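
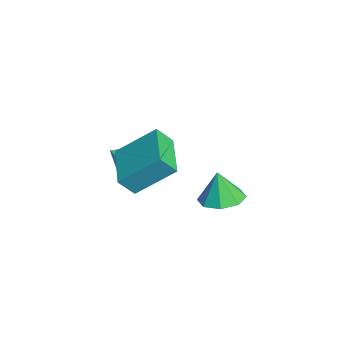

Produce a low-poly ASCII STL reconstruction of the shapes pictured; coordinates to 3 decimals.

solid 
facet normal -0.990 0.029 0.135
outer loop
vertex 0.511 -3.5 3.807
vertex 0.731 -1.967 5.088
vertex 0.429 -2.873 3.071
endloop
endfacet
facet normal -0.110 -0.763 -0.637
outer loop
vertex 2.469 -2.933 2.792
vertex 0.511 -3.5 3.807
vertex 0.429 -2.873 3.071
endloop
endfacet
facet normal -0.990 0.029 0.135
outer loop
vertex 0.429 -2.873 3.071
vertex 0.731 -1.967 5.088
vertex 0.649 -1.341 4.353
endloop
endfacet
facet normal -0.085 0.647 -0.758
outer loop
vertex 0.649 -1.341 4.353
vertex 2.469 -2.933 2.792
vertex 0.429 -2.873 3.071
endloop
endfacet
facet normal 0.085 -0.646 0.759
outer loop
vertex 0.511 -3.5 3.807
vertex 2.771 -2.027 4.809
vertex 0.731 -1.967 5.088
endloop
endfacet
facet normal -0.110 -0.763 -0.637
outer loop
vertex 2.551 -3.559 3.527
vertex 0.511 -3.5 3.807
vertex 2.469 -2.933 2.792
endloop
endfacet
facet normal 0.085 -0.647 0.758
outer loop
vertex 2.551 -3.559 3.527
vertex 2.771 -2.027 4.809
vertex 0.511 -3.5 3.807
endloop
endfacet
facet normal 0.110 0.763 0.637
outer loop
vertex 0.731 -1.967 5.088
vertex 2.771 -2.027 4.809
vertex 0.649 -1.341 4.353
endloop
endfacet
facet normal -0.085 0.646 -0.758
outer loop
vertex 2.689 -1.4 4.073
vertex 2.469 -2.933 2.792
vertex 0.649 -1.341 4.353
endloop
endfacet
facet normal 0.110 0.763 0.637
outer loop
vertex 0.649 -1.341 4.353
vertex 2.771 -2.027 4.809
vertex 2.689 -1.4 4.073
endloop
endfacet
facet normal 0.990 -0.029 -0.135
outer loop
vertex 2.689 -1.4 4.073
vertex 2.551 -3.559 3.527
vertex 2.469 -2.933 2.792
endloop
endfacet
facet normal 0.990 -0.029 -0.135
outer loop
vertex 2.771 -2.027 4.809
vertex 2.551 -3.559 3.527
vertex 2.689 -1.4 4.073
endloop
endfacet
facet normal 0.097 0.123 -0.988
outer loop
vertex 4.031 0.68 3.055
vertex 3.295 0.162 2.918
vertex 3.442 1.051 3.043
endloop
endfacet
facet normal 0.392 0.644 0.656
outer loop
vertex 4.031 0.68 3.055
vertex 3.442 1.051 3.043
vertex 3.165 -0.002 4.242
endloop
endfacet
facet normal 0.097 0.123 -0.988
outer loop
vertex 3.442 1.051 3.043
vertex 3.295 0.162 2.918
vertex 2.767 0.902 2.958
endloop
endfacet
facet normal -0.243 0.756 0.608
outer loop
vertex 3.442 1.051 3.043
vertex 2.767 0.902 2.958
vertex 3.165 -0.002 4.242
endloop
endfacet
facet normal 0.098 0.123 -0.988
outer loop
vertex 2.767 0.902 2.958
vertex 3.295 0.162 2.918
vertex 2.402 0.319 2.849
endloop
endfacet
facet normal -0.769 0.386 0.510
outer loop
vertex 2.767 0.902 2.958
vertex 2.402 0.319 2.849
vertex 3.165 -0.002 4.242
endloop
endfacet
facet normal 0.098 0.122 -0.988
outer loop
vertex 2.402 0.319 2.849
vertex 3.295 0.162 2.918
vertex 2.56 -0.356 2.781
endloop
endfacet
facet normal -0.873 -0.247 0.421
outer loop
vertex 2.402 0.319 2.849
vertex 2.56 -0.356 2.781
vertex 3.165 -0.002 4.242
endloop
endfacet
facet normal 0.098 0.123 -0.988
outer loop
vertex 2.56 -0.356 2.781
vertex 3.295 0.162 2.918
vertex 3.148 -0.727 2.793
endloop
endfacet
facet normal -0.496 -0.774 0.393
outer loop
vertex 2.56 -0.356 2.781
vertex 3.148 -0.727 2.793
vertex 3.165 -0.002 4.242
endloop
endfacet
facet normal 0.099 0.123 -0.988
outer loop
vertex 3.148 -0.727 2.793
vertex 3.295 0.162 2.918
vertex 3.823 -0.578 2.879
endloop
endfacet
facet normal 0.139 -0.886 0.442
outer loop
vertex 3.148 -0.727 2.793
vertex 3.823 -0.578 2.879
vertex 3.165 -0.002 4.242
endloop
endfacet
facet normal 0.098 0.122 -0.988
outer loop
vertex 3.823 -0.578 2.879
vertex 3.295 0.162 2.918
vertex 4.189 0.005 2.987
endloop
endfacet
facet normal 0.665 -0.517 0.539
outer loop
vertex 3.823 -0.578 2.879
vertex 4.189 0.005 2.987
vertex 3.165 -0.002 4.242
endloop
endfacet
facet normal 0.098 0.122 -0.988
outer loop
vertex 4.189 0.005 2.987
vertex 3.295 0.162 2.918
vertex 4.031 0.68 3.055
endloop
endfacet
facet normal 0.769 0.117 0.628
outer loop
vertex 4.189 0.005 2.987
vertex 4.031 0.68 3.055
vertex 3.165 -0.002 4.242
endloop
endfacet
facet normal -0.130 0.689 -0.713
outer loop
vertex -0.7 -3.125 1.23
vertex -1.212 -2.624 1.807
vertex -0.303 -2.592 1.672
endloop
endfacet
facet normal 0.806 -0.592 -0.009
outer loop
vertex -0.7 -3.125 1.23
vertex -0.303 -2.592 1.672
vertex -1.028 -3.596 2.813
endloop
endfacet
facet normal -0.130 0.689 -0.713
outer loop
vertex -0.303 -2.592 1.672
vertex -1.212 -2.624 1.807
vertex -0.59 -2.083 2.216
endloop
endfacet
facet normal 0.863 -0.051 0.503
outer loop
vertex -0.303 -2.592 1.672
vertex -0.59 -2.083 2.216
vertex -1.028 -3.596 2.813
endloop
endfacet
facet normal -0.131 0.689 -0.712
outer loop
vertex -0.59 -2.083 2.216
vertex -1.212 -2.624 1.807
vertex -1.346 -1.982 2.453
endloop
endfacet
facet normal 0.321 0.266 0.909
outer loop
vertex -0.59 -2.083 2.216
vertex -1.346 -1.982 2.453
vertex -1.028 -3.596 2.813
endloop
endfacet
facet normal -0.130 0.690 -0.712
outer loop
vertex -1.346 -1.982 2.453
vertex -1.212 -2.624 1.807
vertex -2.001 -2.364 2.203
endloop
endfacet
facet normal -0.414 0.120 0.902
outer loop
vertex -1.346 -1.982 2.453
vertex -2.001 -2.364 2.203
vertex -1.028 -3.596 2.813
endloop
endfacet
facet normal -0.131 0.689 -0.713
outer loop
vertex -2.001 -2.364 2.203
vertex -1.212 -2.624 1.807
vertex -2.062 -2.942 1.656
endloop
endfacet
facet normal -0.786 -0.379 0.488
outer loop
vertex -2.001 -2.364 2.203
vertex -2.062 -2.942 1.656
vertex -1.028 -3.596 2.813
endloop
endfacet
facet normal -0.131 0.688 -0.714
outer loop
vertex -2.062 -2.942 1.656
vertex -1.212 -2.624 1.807
vertex -1.483 -3.281 1.223
endloop
endfacet
facet normal -0.517 -0.856 -0.022
outer loop
vertex -2.062 -2.942 1.656
vertex -1.483 -3.281 1.223
vertex -1.028 -3.596 2.813
endloop
endfacet
facet normal -0.131 0.688 -0.714
outer loop
vertex -1.483 -3.281 1.223
vertex -1.212 -2.624 1.807
vertex -0.7 -3.125 1.23
endloop
endfacet
facet normal 0.192 -0.951 -0.243
outer loop
vertex -1.483 -3.281 1.223
vertex -0.7 -3.125 1.23
vertex -1.028 -3.596 2.813
endloop
endfacet

endsolid


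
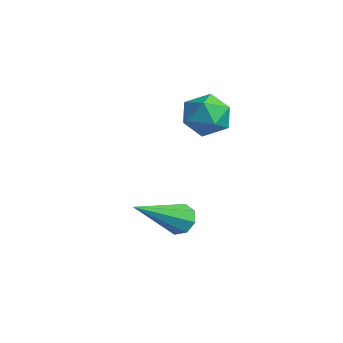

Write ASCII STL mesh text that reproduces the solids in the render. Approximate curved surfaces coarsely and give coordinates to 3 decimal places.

solid 
facet normal -0.932 -0.363 0.006
outer loop
vertex 1.228 3.19 0.804
vertex 1.47 2.563 0.455
vertex 1.462 2.596 1.212
endloop
endfacet
facet normal -0.821 0.066 0.567
outer loop
vertex 1.228 3.19 0.804
vertex 1.462 2.596 1.212
vertex 1.66 3.297 1.417
endloop
endfacet
facet normal -0.630 0.708 0.320
outer loop
vertex 1.228 3.19 0.804
vertex 1.66 3.297 1.417
vertex 1.79 3.697 0.788
endloop
endfacet
facet normal -0.622 0.677 -0.392
outer loop
vertex 1.228 3.19 0.804
vertex 1.79 3.697 0.788
vertex 1.672 3.244 0.193
endloop
endfacet
facet normal -0.809 0.014 -0.587
outer loop
vertex 1.228 3.19 0.804
vertex 1.672 3.244 0.193
vertex 1.47 2.563 0.455
endloop
endfacet
facet normal -0.274 -0.198 0.941
outer loop
vertex 1.66 3.297 1.417
vertex 1.462 2.596 1.212
vertex 2.168 2.736 1.447
endloop
endfacet
facet normal -0.453 -0.891 0.034
outer loop
vertex 1.462 2.596 1.212
vertex 1.47 2.563 0.455
vertex 2.05 2.283 0.852
endloop
endfacet
facet normal -0.255 -0.280 -0.925
outer loop
vertex 1.47 2.563 0.455
vertex 1.672 3.244 0.193
vertex 2.18 2.683 0.223
endloop
endfacet
facet normal 0.047 0.790 -0.611
outer loop
vertex 1.672 3.244 0.193
vertex 1.79 3.697 0.788
vertex 2.378 3.384 0.428
endloop
endfacet
facet normal 0.035 0.840 0.541
outer loop
vertex 1.79 3.697 0.788
vertex 1.66 3.297 1.417
vertex 2.37 3.417 1.185
endloop
endfacet
facet normal 0.622 -0.677 0.392
outer loop
vertex 2.612 2.79 0.836
vertex 2.168 2.736 1.447
vertex 2.05 2.283 0.852
endloop
endfacet
facet normal 0.630 -0.708 -0.320
outer loop
vertex 2.612 2.79 0.836
vertex 2.05 2.283 0.852
vertex 2.18 2.683 0.223
endloop
endfacet
facet normal 0.821 -0.066 -0.567
outer loop
vertex 2.612 2.79 0.836
vertex 2.18 2.683 0.223
vertex 2.378 3.384 0.428
endloop
endfacet
facet normal 0.932 0.363 -0.006
outer loop
vertex 2.612 2.79 0.836
vertex 2.378 3.384 0.428
vertex 2.37 3.417 1.185
endloop
endfacet
facet normal 0.809 -0.014 0.587
outer loop
vertex 2.612 2.79 0.836
vertex 2.37 3.417 1.185
vertex 2.168 2.736 1.447
endloop
endfacet
facet normal -0.047 -0.790 0.611
outer loop
vertex 2.05 2.283 0.852
vertex 2.168 2.736 1.447
vertex 1.462 2.596 1.212
endloop
endfacet
facet normal -0.035 -0.840 -0.541
outer loop
vertex 2.18 2.683 0.223
vertex 2.05 2.283 0.852
vertex 1.47 2.563 0.455
endloop
endfacet
facet normal 0.274 0.198 -0.941
outer loop
vertex 2.378 3.384 0.428
vertex 2.18 2.683 0.223
vertex 1.672 3.244 0.193
endloop
endfacet
facet normal 0.453 0.891 -0.034
outer loop
vertex 2.37 3.417 1.185
vertex 2.378 3.384 0.428
vertex 1.79 3.697 0.788
endloop
endfacet
facet normal 0.255 0.280 0.925
outer loop
vertex 2.168 2.736 1.447
vertex 2.37 3.417 1.185
vertex 1.66 3.297 1.417
endloop
endfacet
facet normal -0.164 0.802 -0.575
outer loop
vertex 2.916 1.731 -2.751
vertex 2.462 1.811 -2.51
vertex 2.951 1.967 -2.432
endloop
endfacet
facet normal 0.994 -0.104 -0.032
outer loop
vertex 2.916 1.731 -2.751
vertex 2.951 1.967 -2.432
vertex 2.798 0.169 -1.33
endloop
endfacet
facet normal -0.163 0.800 -0.577
outer loop
vertex 2.951 1.967 -2.432
vertex 2.462 1.811 -2.51
vertex 2.7 2.112 -2.16
endloop
endfacet
facet normal 0.775 0.281 0.566
outer loop
vertex 2.951 1.967 -2.432
vertex 2.7 2.112 -2.16
vertex 2.798 0.169 -1.33
endloop
endfacet
facet normal -0.166 0.801 -0.576
outer loop
vertex 2.7 2.112 -2.16
vertex 2.462 1.811 -2.51
vertex 2.309 2.08 -2.092
endloop
endfacet
facet normal 0.126 0.395 0.910
outer loop
vertex 2.7 2.112 -2.16
vertex 2.309 2.08 -2.092
vertex 2.798 0.169 -1.33
endloop
endfacet
facet normal -0.163 0.801 -0.575
outer loop
vertex 2.309 2.08 -2.092
vertex 2.462 1.811 -2.51
vertex 2.008 1.891 -2.27
endloop
endfacet
facet normal -0.579 0.170 0.798
outer loop
vertex 2.309 2.08 -2.092
vertex 2.008 1.891 -2.27
vertex 2.798 0.169 -1.33
endloop
endfacet
facet normal -0.163 0.801 -0.576
outer loop
vertex 2.008 1.891 -2.27
vertex 2.462 1.811 -2.51
vertex 1.972 1.655 -2.588
endloop
endfacet
facet normal -0.919 -0.260 0.297
outer loop
vertex 2.008 1.891 -2.27
vertex 1.972 1.655 -2.588
vertex 2.798 0.169 -1.33
endloop
endfacet
facet normal -0.163 0.801 -0.576
outer loop
vertex 1.972 1.655 -2.588
vertex 2.462 1.811 -2.51
vertex 2.223 1.51 -2.861
endloop
endfacet
facet normal -0.701 -0.646 -0.302
outer loop
vertex 1.972 1.655 -2.588
vertex 2.223 1.51 -2.861
vertex 2.798 0.169 -1.33
endloop
endfacet
facet normal -0.164 0.801 -0.575
outer loop
vertex 2.223 1.51 -2.861
vertex 2.462 1.811 -2.51
vertex 2.614 1.542 -2.928
endloop
endfacet
facet normal -0.049 -0.760 -0.648
outer loop
vertex 2.223 1.51 -2.861
vertex 2.614 1.542 -2.928
vertex 2.798 0.169 -1.33
endloop
endfacet
facet normal -0.164 0.801 -0.575
outer loop
vertex 2.614 1.542 -2.928
vertex 2.462 1.811 -2.51
vertex 2.916 1.731 -2.751
endloop
endfacet
facet normal 0.651 -0.537 -0.537
outer loop
vertex 2.614 1.542 -2.928
vertex 2.916 1.731 -2.751
vertex 2.798 0.169 -1.33
endloop
endfacet

endsolid


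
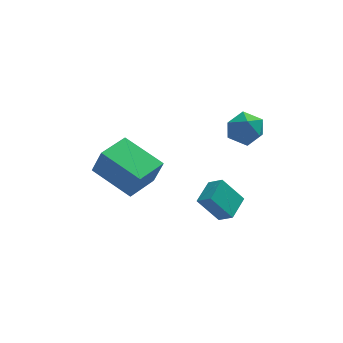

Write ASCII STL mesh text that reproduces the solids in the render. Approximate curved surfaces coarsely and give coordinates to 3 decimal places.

solid 
facet normal -0.687 -0.726 0.032
outer loop
vertex -0.486 -1.361 0.797
vertex -1.874 -0.016 1.51
vertex -0.851 -1.071 -0.46
endloop
endfacet
facet normal 0.674 -0.653 -0.346
outer loop
vertex 0.234 0.076 -0.51
vertex -0.486 -1.361 0.797
vertex -0.851 -1.071 -0.46
endloop
endfacet
facet normal -0.687 -0.726 0.032
outer loop
vertex -0.851 -1.071 -0.46
vertex -1.874 -0.016 1.51
vertex -2.239 0.274 0.254
endloop
endfacet
facet normal -0.272 0.217 -0.938
outer loop
vertex -2.239 0.274 0.254
vertex 0.234 0.076 -0.51
vertex -0.851 -1.071 -0.46
endloop
endfacet
facet normal 0.272 -0.216 0.938
outer loop
vertex -0.486 -1.361 0.797
vertex -0.789 1.131 1.46
vertex -1.874 -0.016 1.51
endloop
endfacet
facet normal 0.674 -0.653 -0.346
outer loop
vertex 0.599 -0.214 0.746
vertex -0.486 -1.361 0.797
vertex 0.234 0.076 -0.51
endloop
endfacet
facet normal 0.273 -0.216 0.937
outer loop
vertex 0.599 -0.214 0.746
vertex -0.789 1.131 1.46
vertex -0.486 -1.361 0.797
endloop
endfacet
facet normal -0.674 0.653 0.347
outer loop
vertex -1.874 -0.016 1.51
vertex -0.789 1.131 1.46
vertex -2.239 0.274 0.254
endloop
endfacet
facet normal -0.272 0.216 -0.938
outer loop
vertex -1.154 1.421 0.203
vertex 0.234 0.076 -0.51
vertex -2.239 0.274 0.254
endloop
endfacet
facet normal -0.674 0.653 0.346
outer loop
vertex -2.239 0.274 0.254
vertex -0.789 1.131 1.46
vertex -1.154 1.421 0.203
endloop
endfacet
facet normal 0.687 0.726 -0.032
outer loop
vertex -1.154 1.421 0.203
vertex 0.599 -0.214 0.746
vertex 0.234 0.076 -0.51
endloop
endfacet
facet normal 0.687 0.726 -0.032
outer loop
vertex -0.789 1.131 1.46
vertex 0.599 -0.214 0.746
vertex -1.154 1.421 0.203
endloop
endfacet
facet normal -0.522 -0.818 -0.242
outer loop
vertex 3.349 -0.748 -2.55
vertex 2.465 -0.517 -1.424
vertex 2.853 -0.289 -3.033
endloop
endfacet
facet normal 0.609 -0.159 -0.777
outer loop
vertex 3.495 0.717 -2.736
vertex 3.349 -0.748 -2.55
vertex 2.853 -0.289 -3.033
endloop
endfacet
facet normal -0.522 -0.818 -0.242
outer loop
vertex 2.853 -0.289 -3.033
vertex 2.465 -0.517 -1.424
vertex 1.97 -0.058 -1.907
endloop
endfacet
facet normal -0.597 0.553 -0.582
outer loop
vertex 1.97 -0.058 -1.907
vertex 3.495 0.717 -2.736
vertex 2.853 -0.289 -3.033
endloop
endfacet
facet normal 0.597 -0.553 0.582
outer loop
vertex 3.349 -0.748 -2.55
vertex 3.107 0.489 -1.127
vertex 2.465 -0.517 -1.424
endloop
endfacet
facet normal 0.610 -0.159 -0.776
outer loop
vertex 3.99 0.258 -2.253
vertex 3.349 -0.748 -2.55
vertex 3.495 0.717 -2.736
endloop
endfacet
facet normal 0.597 -0.552 0.582
outer loop
vertex 3.99 0.258 -2.253
vertex 3.107 0.489 -1.127
vertex 3.349 -0.748 -2.55
endloop
endfacet
facet normal -0.610 0.160 0.776
outer loop
vertex 2.465 -0.517 -1.424
vertex 3.107 0.489 -1.127
vertex 1.97 -0.058 -1.907
endloop
endfacet
facet normal -0.597 0.552 -0.582
outer loop
vertex 2.611 0.948 -1.61
vertex 3.495 0.717 -2.736
vertex 1.97 -0.058 -1.907
endloop
endfacet
facet normal -0.609 0.159 0.777
outer loop
vertex 1.97 -0.058 -1.907
vertex 3.107 0.489 -1.127
vertex 2.611 0.948 -1.61
endloop
endfacet
facet normal 0.522 0.818 0.242
outer loop
vertex 2.611 0.948 -1.61
vertex 3.99 0.258 -2.253
vertex 3.495 0.717 -2.736
endloop
endfacet
facet normal 0.522 0.818 0.241
outer loop
vertex 3.107 0.489 -1.127
vertex 3.99 0.258 -2.253
vertex 2.611 0.948 -1.61
endloop
endfacet
facet normal 0.349 0.054 0.936
outer loop
vertex 3.782 -0.162 3.545
vertex 3.807 -1.033 3.586
vertex 4.502 -0.589 3.301
endloop
endfacet
facet normal 0.555 0.620 0.554
outer loop
vertex 3.782 -0.162 3.545
vertex 4.502 -0.589 3.301
vertex 4.216 0.088 2.83
endloop
endfacet
facet normal -0.030 0.949 0.313
outer loop
vertex 3.782 -0.162 3.545
vertex 4.216 0.088 2.83
vertex 3.344 0.062 2.824
endloop
endfacet
facet normal -0.598 0.587 0.546
outer loop
vertex 3.782 -0.162 3.545
vertex 3.344 0.062 2.824
vertex 3.091 -0.63 3.291
endloop
endfacet
facet normal -0.365 0.033 0.931
outer loop
vertex 3.782 -0.162 3.545
vertex 3.091 -0.63 3.291
vertex 3.807 -1.033 3.586
endloop
endfacet
facet normal 0.924 0.383 -0.011
outer loop
vertex 4.216 0.088 2.83
vertex 4.502 -0.589 3.301
vertex 4.509 -0.63 2.429
endloop
endfacet
facet normal 0.589 -0.533 0.607
outer loop
vertex 4.502 -0.589 3.301
vertex 3.807 -1.033 3.586
vertex 4.256 -1.322 2.896
endloop
endfacet
facet normal -0.566 -0.566 0.600
outer loop
vertex 3.807 -1.033 3.586
vertex 3.091 -0.63 3.291
vertex 3.384 -1.348 2.89
endloop
endfacet
facet normal -0.944 0.330 -0.023
outer loop
vertex 3.091 -0.63 3.291
vertex 3.344 0.062 2.824
vertex 3.098 -0.671 2.419
endloop
endfacet
facet normal -0.025 0.916 -0.400
outer loop
vertex 3.344 0.062 2.824
vertex 4.216 0.088 2.83
vertex 3.793 -0.227 2.134
endloop
endfacet
facet normal 0.598 -0.587 -0.546
outer loop
vertex 3.818 -1.098 2.175
vertex 4.509 -0.63 2.429
vertex 4.256 -1.322 2.896
endloop
endfacet
facet normal 0.030 -0.949 -0.313
outer loop
vertex 3.818 -1.098 2.175
vertex 4.256 -1.322 2.896
vertex 3.384 -1.348 2.89
endloop
endfacet
facet normal -0.555 -0.620 -0.554
outer loop
vertex 3.818 -1.098 2.175
vertex 3.384 -1.348 2.89
vertex 3.098 -0.671 2.419
endloop
endfacet
facet normal -0.349 -0.054 -0.936
outer loop
vertex 3.818 -1.098 2.175
vertex 3.098 -0.671 2.419
vertex 3.793 -0.227 2.134
endloop
endfacet
facet normal 0.365 -0.033 -0.931
outer loop
vertex 3.818 -1.098 2.175
vertex 3.793 -0.227 2.134
vertex 4.509 -0.63 2.429
endloop
endfacet
facet normal 0.944 -0.330 0.023
outer loop
vertex 4.256 -1.322 2.896
vertex 4.509 -0.63 2.429
vertex 4.502 -0.589 3.301
endloop
endfacet
facet normal 0.025 -0.916 0.400
outer loop
vertex 3.384 -1.348 2.89
vertex 4.256 -1.322 2.896
vertex 3.807 -1.033 3.586
endloop
endfacet
facet normal -0.924 -0.383 0.011
outer loop
vertex 3.098 -0.671 2.419
vertex 3.384 -1.348 2.89
vertex 3.091 -0.63 3.291
endloop
endfacet
facet normal -0.589 0.533 -0.607
outer loop
vertex 3.793 -0.227 2.134
vertex 3.098 -0.671 2.419
vertex 3.344 0.062 2.824
endloop
endfacet
facet normal 0.566 0.566 -0.600
outer loop
vertex 4.509 -0.63 2.429
vertex 3.793 -0.227 2.134
vertex 4.216 0.088 2.83
endloop
endfacet

endsolid


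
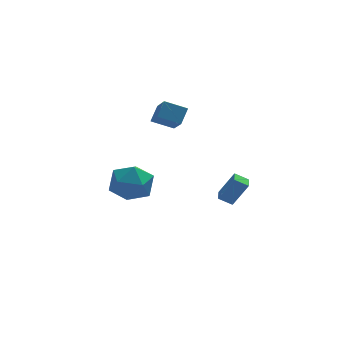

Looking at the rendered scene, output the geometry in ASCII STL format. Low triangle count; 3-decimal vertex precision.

solid 
facet normal -0.892 0.261 0.369
outer loop
vertex -1.061 3.496 3.944
vertex -1.106 4.985 2.78
vertex -1.535 2.91 3.212
endloop
endfacet
facet normal 0.023 -0.788 0.616
outer loop
vertex -0.394 2.575 2.74
vertex -1.061 3.496 3.944
vertex -1.535 2.91 3.212
endloop
endfacet
facet normal -0.892 0.261 0.370
outer loop
vertex -1.535 2.91 3.212
vertex -1.106 4.985 2.78
vertex -1.581 4.399 2.049
endloop
endfacet
facet normal -0.452 -0.558 -0.696
outer loop
vertex -1.581 4.399 2.049
vertex -0.394 2.575 2.74
vertex -1.535 2.91 3.212
endloop
endfacet
facet normal 0.452 0.558 0.696
outer loop
vertex -1.061 3.496 3.944
vertex 0.035 4.65 2.308
vertex -1.106 4.985 2.78
endloop
endfacet
facet normal 0.024 -0.788 0.616
outer loop
vertex 0.081 3.161 3.471
vertex -1.061 3.496 3.944
vertex -0.394 2.575 2.74
endloop
endfacet
facet normal 0.452 0.558 0.696
outer loop
vertex 0.081 3.161 3.471
vertex 0.035 4.65 2.308
vertex -1.061 3.496 3.944
endloop
endfacet
facet normal -0.024 0.787 -0.616
outer loop
vertex -1.106 4.985 2.78
vertex 0.035 4.65 2.308
vertex -1.581 4.399 2.049
endloop
endfacet
facet normal -0.452 -0.558 -0.696
outer loop
vertex -0.439 4.064 1.576
vertex -0.394 2.575 2.74
vertex -1.581 4.399 2.049
endloop
endfacet
facet normal -0.024 0.788 -0.615
outer loop
vertex -1.581 4.399 2.049
vertex 0.035 4.65 2.308
vertex -0.439 4.064 1.576
endloop
endfacet
facet normal 0.892 -0.262 -0.369
outer loop
vertex -0.439 4.064 1.576
vertex 0.081 3.161 3.471
vertex -0.394 2.575 2.74
endloop
endfacet
facet normal 0.892 -0.261 -0.369
outer loop
vertex 0.035 4.65 2.308
vertex 0.081 3.161 3.471
vertex -0.439 4.064 1.576
endloop
endfacet
facet normal -0.799 0.598 -0.064
outer loop
vertex -4.18 -1.258 1.452
vertex -4.9 -2.216 1.48
vertex -4.579 -1.678 2.502
endloop
endfacet
facet normal -0.260 0.926 0.272
outer loop
vertex -4.18 -1.258 1.452
vertex -4.579 -1.678 2.502
vertex -3.438 -1.325 2.392
endloop
endfacet
facet normal 0.301 0.938 -0.171
outer loop
vertex -4.18 -1.258 1.452
vertex -3.438 -1.325 2.392
vertex -3.055 -1.646 1.303
endloop
endfacet
facet normal 0.110 0.618 -0.779
outer loop
vertex -4.18 -1.258 1.452
vertex -3.055 -1.646 1.303
vertex -3.959 -2.196 0.739
endloop
endfacet
facet normal -0.570 0.408 -0.713
outer loop
vertex -4.18 -1.258 1.452
vertex -3.959 -2.196 0.739
vertex -4.9 -2.216 1.48
endloop
endfacet
facet normal -0.084 0.535 0.841
outer loop
vertex -3.438 -1.325 2.392
vertex -4.579 -1.678 2.502
vertex -3.701 -2.324 3.001
endloop
endfacet
facet normal -0.955 0.005 0.297
outer loop
vertex -4.579 -1.678 2.502
vertex -4.9 -2.216 1.48
vertex -4.605 -2.874 2.437
endloop
endfacet
facet normal -0.585 -0.304 -0.752
outer loop
vertex -4.9 -2.216 1.48
vertex -3.959 -2.196 0.739
vertex -4.222 -3.195 1.348
endloop
endfacet
facet normal 0.513 0.035 -0.857
outer loop
vertex -3.959 -2.196 0.739
vertex -3.055 -1.646 1.303
vertex -3.081 -2.842 1.238
endloop
endfacet
facet normal 0.823 0.553 0.127
outer loop
vertex -3.055 -1.646 1.303
vertex -3.438 -1.325 2.392
vertex -2.76 -2.304 2.26
endloop
endfacet
facet normal -0.110 -0.618 0.779
outer loop
vertex -3.48 -3.262 2.288
vertex -3.701 -2.324 3.001
vertex -4.605 -2.874 2.437
endloop
endfacet
facet normal -0.301 -0.938 0.171
outer loop
vertex -3.48 -3.262 2.288
vertex -4.605 -2.874 2.437
vertex -4.222 -3.195 1.348
endloop
endfacet
facet normal 0.260 -0.926 -0.272
outer loop
vertex -3.48 -3.262 2.288
vertex -4.222 -3.195 1.348
vertex -3.081 -2.842 1.238
endloop
endfacet
facet normal 0.799 -0.598 0.064
outer loop
vertex -3.48 -3.262 2.288
vertex -3.081 -2.842 1.238
vertex -2.76 -2.304 2.26
endloop
endfacet
facet normal 0.570 -0.408 0.713
outer loop
vertex -3.48 -3.262 2.288
vertex -2.76 -2.304 2.26
vertex -3.701 -2.324 3.001
endloop
endfacet
facet normal -0.513 -0.035 0.857
outer loop
vertex -4.605 -2.874 2.437
vertex -3.701 -2.324 3.001
vertex -4.579 -1.678 2.502
endloop
endfacet
facet normal -0.823 -0.553 -0.127
outer loop
vertex -4.222 -3.195 1.348
vertex -4.605 -2.874 2.437
vertex -4.9 -2.216 1.48
endloop
endfacet
facet normal 0.084 -0.535 -0.841
outer loop
vertex -3.081 -2.842 1.238
vertex -4.222 -3.195 1.348
vertex -3.959 -2.196 0.739
endloop
endfacet
facet normal 0.955 -0.005 -0.297
outer loop
vertex -2.76 -2.304 2.26
vertex -3.081 -2.842 1.238
vertex -3.055 -1.646 1.303
endloop
endfacet
facet normal 0.585 0.304 0.752
outer loop
vertex -3.701 -2.324 3.001
vertex -2.76 -2.304 2.26
vertex -3.438 -1.325 2.392
endloop
endfacet
facet normal -0.831 0.246 0.498
outer loop
vertex 1.967 0.976 -0.678
vertex 2.173 1.748 -0.715
vertex 1.189 1.118 -2.046
endloop
endfacet
facet normal -0.257 -0.965 0.046
outer loop
vertex 1.887 0.912 -2.465
vertex 1.967 0.976 -0.678
vertex 1.189 1.118 -2.046
endloop
endfacet
facet normal -0.831 0.246 0.498
outer loop
vertex 1.189 1.118 -2.046
vertex 2.173 1.748 -0.715
vertex 1.395 1.89 -2.083
endloop
endfacet
facet normal -0.493 0.090 -0.865
outer loop
vertex 1.395 1.89 -2.083
vertex 1.887 0.912 -2.465
vertex 1.189 1.118 -2.046
endloop
endfacet
facet normal 0.493 -0.090 0.865
outer loop
vertex 1.967 0.976 -0.678
vertex 2.871 1.542 -1.134
vertex 2.173 1.748 -0.715
endloop
endfacet
facet normal -0.257 -0.965 0.046
outer loop
vertex 2.665 0.77 -1.097
vertex 1.967 0.976 -0.678
vertex 1.887 0.912 -2.465
endloop
endfacet
facet normal 0.493 -0.090 0.865
outer loop
vertex 2.665 0.77 -1.097
vertex 2.871 1.542 -1.134
vertex 1.967 0.976 -0.678
endloop
endfacet
facet normal 0.257 0.965 -0.046
outer loop
vertex 2.173 1.748 -0.715
vertex 2.871 1.542 -1.134
vertex 1.395 1.89 -2.083
endloop
endfacet
facet normal -0.493 0.090 -0.865
outer loop
vertex 2.093 1.684 -2.502
vertex 1.887 0.912 -2.465
vertex 1.395 1.89 -2.083
endloop
endfacet
facet normal 0.257 0.965 -0.046
outer loop
vertex 1.395 1.89 -2.083
vertex 2.871 1.542 -1.134
vertex 2.093 1.684 -2.502
endloop
endfacet
facet normal 0.831 -0.246 -0.498
outer loop
vertex 2.093 1.684 -2.502
vertex 2.665 0.77 -1.097
vertex 1.887 0.912 -2.465
endloop
endfacet
facet normal 0.831 -0.246 -0.498
outer loop
vertex 2.871 1.542 -1.134
vertex 2.665 0.77 -1.097
vertex 2.093 1.684 -2.502
endloop
endfacet

endsolid


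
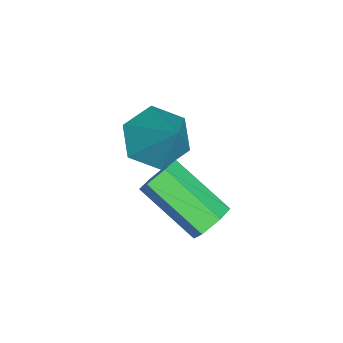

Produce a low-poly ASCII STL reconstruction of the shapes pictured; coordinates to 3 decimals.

solid 
facet normal -0.505 -0.437 -0.744
outer loop
vertex 3.689 0.38 -0.588
vertex 2.985 0.045 0.086
vertex 2.866 0.96 -0.371
endloop
endfacet
facet normal 0.499 0.817 -0.289
outer loop
vertex 3.689 0.38 -0.588
vertex 2.866 0.96 -0.371
vertex 4.035 0.955 1.634
endloop
endfacet
facet normal -0.505 -0.437 -0.744
outer loop
vertex 2.866 0.96 -0.371
vertex 2.985 0.045 0.086
vertex 2.162 0.625 0.303
endloop
endfacet
facet normal -0.287 0.943 0.169
outer loop
vertex 2.866 0.96 -0.371
vertex 2.162 0.625 0.303
vertex 4.035 0.955 1.634
endloop
endfacet
facet normal -0.505 -0.437 -0.744
outer loop
vertex 2.162 0.625 0.303
vertex 2.985 0.045 0.086
vertex 2.282 -0.291 0.76
endloop
endfacet
facet normal -0.587 0.298 0.752
outer loop
vertex 2.162 0.625 0.303
vertex 2.282 -0.291 0.76
vertex 4.035 0.955 1.634
endloop
endfacet
facet normal -0.505 -0.437 -0.744
outer loop
vertex 2.282 -0.291 0.76
vertex 2.985 0.045 0.086
vertex 3.105 -0.871 0.543
endloop
endfacet
facet normal -0.101 -0.472 0.876
outer loop
vertex 2.282 -0.291 0.76
vertex 3.105 -0.871 0.543
vertex 4.035 0.955 1.634
endloop
endfacet
facet normal -0.504 -0.438 -0.745
outer loop
vertex 3.105 -0.871 0.543
vertex 2.985 0.045 0.086
vertex 3.809 -0.535 -0.131
endloop
endfacet
facet normal 0.685 -0.598 0.417
outer loop
vertex 3.105 -0.871 0.543
vertex 3.809 -0.535 -0.131
vertex 4.035 0.955 1.634
endloop
endfacet
facet normal -0.504 -0.438 -0.744
outer loop
vertex 3.809 -0.535 -0.131
vertex 2.985 0.045 0.086
vertex 3.689 0.38 -0.588
endloop
endfacet
facet normal 0.985 0.047 -0.165
outer loop
vertex 3.809 -0.535 -0.131
vertex 3.689 0.38 -0.588
vertex 4.035 0.955 1.634
endloop
endfacet
facet normal 0.302 0.797 -0.523
outer loop
vertex 4.417 1.49 -2.748
vertex 4.007 1.895 -2.368
vertex 4.658 1.779 -2.169
endloop
endfacet
facet normal 0.887 -0.435 -0.152
outer loop
vertex 4.417 1.49 -2.748
vertex 4.658 1.779 -2.169
vertex 3.763 -0.239 -1.612
endloop
endfacet
facet normal 0.888 -0.435 -0.151
outer loop
vertex 3.763 -0.239 -1.612
vertex 4.658 1.779 -2.169
vertex 4.003 0.05 -1.033
endloop
endfacet
facet normal -0.301 -0.797 0.523
outer loop
vertex 3.763 -0.239 -1.612
vertex 4.003 0.05 -1.033
vertex 3.353 0.165 -1.232
endloop
endfacet
facet normal 0.302 0.797 -0.523
outer loop
vertex 4.658 1.779 -2.169
vertex 4.007 1.895 -2.368
vertex 4.248 2.184 -1.789
endloop
endfacet
facet normal 0.746 0.145 0.650
outer loop
vertex 4.658 1.779 -2.169
vertex 4.248 2.184 -1.789
vertex 4.003 0.05 -1.033
endloop
endfacet
facet normal 0.746 0.145 0.650
outer loop
vertex 4.003 0.05 -1.033
vertex 4.248 2.184 -1.789
vertex 3.593 0.454 -0.653
endloop
endfacet
facet normal -0.301 -0.797 0.523
outer loop
vertex 4.003 0.05 -1.033
vertex 3.593 0.454 -0.653
vertex 3.353 0.165 -1.232
endloop
endfacet
facet normal 0.301 0.797 -0.523
outer loop
vertex 4.248 2.184 -1.789
vertex 4.007 1.895 -2.368
vertex 3.597 2.299 -1.988
endloop
endfacet
facet normal -0.143 0.580 0.802
outer loop
vertex 4.248 2.184 -1.789
vertex 3.597 2.299 -1.988
vertex 3.593 0.454 -0.653
endloop
endfacet
facet normal -0.142 0.580 0.802
outer loop
vertex 3.593 0.454 -0.653
vertex 3.597 2.299 -1.988
vertex 2.943 0.57 -0.852
endloop
endfacet
facet normal -0.302 -0.797 0.523
outer loop
vertex 3.593 0.454 -0.653
vertex 2.943 0.57 -0.852
vertex 3.353 0.165 -1.232
endloop
endfacet
facet normal 0.301 0.797 -0.523
outer loop
vertex 3.597 2.299 -1.988
vertex 4.007 1.895 -2.368
vertex 3.357 2.01 -2.567
endloop
endfacet
facet normal -0.888 0.435 0.151
outer loop
vertex 3.597 2.299 -1.988
vertex 3.357 2.01 -2.567
vertex 2.943 0.57 -0.852
endloop
endfacet
facet normal -0.887 0.436 0.152
outer loop
vertex 2.943 0.57 -0.852
vertex 3.357 2.01 -2.567
vertex 2.702 0.281 -1.431
endloop
endfacet
facet normal -0.302 -0.797 0.523
outer loop
vertex 2.943 0.57 -0.852
vertex 2.702 0.281 -1.431
vertex 3.353 0.165 -1.232
endloop
endfacet
facet normal 0.301 0.797 -0.523
outer loop
vertex 3.357 2.01 -2.567
vertex 4.007 1.895 -2.368
vertex 3.767 1.606 -2.947
endloop
endfacet
facet normal -0.746 -0.145 -0.650
outer loop
vertex 3.357 2.01 -2.567
vertex 3.767 1.606 -2.947
vertex 2.702 0.281 -1.431
endloop
endfacet
facet normal -0.746 -0.145 -0.650
outer loop
vertex 2.702 0.281 -1.431
vertex 3.767 1.606 -2.947
vertex 3.112 -0.124 -1.811
endloop
endfacet
facet normal -0.302 -0.797 0.523
outer loop
vertex 2.702 0.281 -1.431
vertex 3.112 -0.124 -1.811
vertex 3.353 0.165 -1.232
endloop
endfacet
facet normal 0.302 0.797 -0.523
outer loop
vertex 3.767 1.606 -2.947
vertex 4.007 1.895 -2.368
vertex 4.417 1.49 -2.748
endloop
endfacet
facet normal 0.142 -0.580 -0.802
outer loop
vertex 3.767 1.606 -2.947
vertex 4.417 1.49 -2.748
vertex 3.112 -0.124 -1.811
endloop
endfacet
facet normal 0.142 -0.581 -0.802
outer loop
vertex 3.112 -0.124 -1.811
vertex 4.417 1.49 -2.748
vertex 3.763 -0.239 -1.612
endloop
endfacet
facet normal -0.301 -0.797 0.523
outer loop
vertex 3.112 -0.124 -1.811
vertex 3.763 -0.239 -1.612
vertex 3.353 0.165 -1.232
endloop
endfacet

endsolid


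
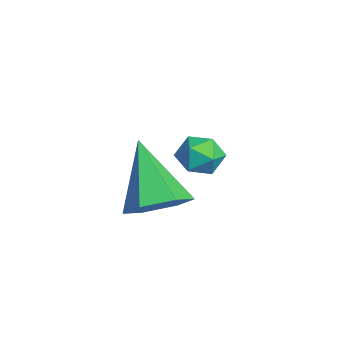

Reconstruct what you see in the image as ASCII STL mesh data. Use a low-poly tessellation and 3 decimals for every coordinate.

solid 
facet normal 0.450 0.761 0.467
outer loop
vertex -1.157 -0.355 -2.007
vertex -1.192 -0.686 -1.434
vertex -0.663 -0.758 -1.826
endloop
endfacet
facet normal 0.663 0.718 -0.212
outer loop
vertex -1.157 -0.355 -2.007
vertex -0.663 -0.758 -1.826
vertex -0.872 -0.751 -2.455
endloop
endfacet
facet normal 0.087 0.773 -0.628
outer loop
vertex -1.157 -0.355 -2.007
vertex -0.872 -0.751 -2.455
vertex -1.53 -0.674 -2.451
endloop
endfacet
facet normal -0.482 0.851 -0.207
outer loop
vertex -1.157 -0.355 -2.007
vertex -1.53 -0.674 -2.451
vertex -1.728 -0.633 -1.821
endloop
endfacet
facet normal -0.257 0.844 0.472
outer loop
vertex -1.157 -0.355 -2.007
vertex -1.728 -0.633 -1.821
vertex -1.192 -0.686 -1.434
endloop
endfacet
facet normal 0.947 0.069 -0.314
outer loop
vertex -0.872 -0.751 -2.455
vertex -0.663 -0.758 -1.826
vertex -0.732 -1.327 -2.159
endloop
endfacet
facet normal 0.602 0.138 0.787
outer loop
vertex -0.663 -0.758 -1.826
vertex -1.192 -0.686 -1.434
vertex -0.93 -1.286 -1.529
endloop
endfacet
facet normal -0.545 0.275 0.792
outer loop
vertex -1.192 -0.686 -1.434
vertex -1.728 -0.633 -1.821
vertex -1.588 -1.209 -1.525
endloop
endfacet
facet normal -0.908 0.288 -0.304
outer loop
vertex -1.728 -0.633 -1.821
vertex -1.53 -0.674 -2.451
vertex -1.797 -1.202 -2.154
endloop
endfacet
facet normal 0.013 0.162 -0.987
outer loop
vertex -1.53 -0.674 -2.451
vertex -0.872 -0.751 -2.455
vertex -1.268 -1.274 -2.546
endloop
endfacet
facet normal 0.482 -0.851 0.207
outer loop
vertex -1.303 -1.605 -1.973
vertex -0.732 -1.327 -2.159
vertex -0.93 -1.286 -1.529
endloop
endfacet
facet normal -0.087 -0.773 0.628
outer loop
vertex -1.303 -1.605 -1.973
vertex -0.93 -1.286 -1.529
vertex -1.588 -1.209 -1.525
endloop
endfacet
facet normal -0.663 -0.718 0.212
outer loop
vertex -1.303 -1.605 -1.973
vertex -1.588 -1.209 -1.525
vertex -1.797 -1.202 -2.154
endloop
endfacet
facet normal -0.450 -0.761 -0.467
outer loop
vertex -1.303 -1.605 -1.973
vertex -1.797 -1.202 -2.154
vertex -1.268 -1.274 -2.546
endloop
endfacet
facet normal 0.257 -0.844 -0.472
outer loop
vertex -1.303 -1.605 -1.973
vertex -1.268 -1.274 -2.546
vertex -0.732 -1.327 -2.159
endloop
endfacet
facet normal 0.908 -0.288 0.304
outer loop
vertex -0.93 -1.286 -1.529
vertex -0.732 -1.327 -2.159
vertex -0.663 -0.758 -1.826
endloop
endfacet
facet normal -0.013 -0.162 0.987
outer loop
vertex -1.588 -1.209 -1.525
vertex -0.93 -1.286 -1.529
vertex -1.192 -0.686 -1.434
endloop
endfacet
facet normal -0.947 -0.069 0.314
outer loop
vertex -1.797 -1.202 -2.154
vertex -1.588 -1.209 -1.525
vertex -1.728 -0.633 -1.821
endloop
endfacet
facet normal -0.602 -0.138 -0.787
outer loop
vertex -1.268 -1.274 -2.546
vertex -1.797 -1.202 -2.154
vertex -1.53 -0.674 -2.451
endloop
endfacet
facet normal 0.545 -0.275 -0.792
outer loop
vertex -0.732 -1.327 -2.159
vertex -1.268 -1.274 -2.546
vertex -0.872 -0.751 -2.455
endloop
endfacet
facet normal 0.648 0.144 -0.748
outer loop
vertex 2.06 -2.897 -1.504
vertex 1.519 -2.39 -1.875
vertex 2.072 -2.084 -1.337
endloop
endfacet
facet normal 0.489 -0.182 0.853
outer loop
vertex 2.06 -2.897 -1.504
vertex 2.072 -2.084 -1.337
vertex 0.261 -2.67 -0.425
endloop
endfacet
facet normal 0.648 0.145 -0.748
outer loop
vertex 2.072 -2.084 -1.337
vertex 1.519 -2.39 -1.875
vertex 1.53 -1.577 -1.708
endloop
endfacet
facet normal 0.143 0.679 0.720
outer loop
vertex 2.072 -2.084 -1.337
vertex 1.53 -1.577 -1.708
vertex 0.261 -2.67 -0.425
endloop
endfacet
facet normal 0.649 0.145 -0.747
outer loop
vertex 1.53 -1.577 -1.708
vertex 1.519 -2.39 -1.875
vertex 0.977 -1.882 -2.247
endloop
endfacet
facet normal -0.571 0.811 0.127
outer loop
vertex 1.53 -1.577 -1.708
vertex 0.977 -1.882 -2.247
vertex 0.261 -2.67 -0.425
endloop
endfacet
facet normal 0.649 0.145 -0.747
outer loop
vertex 0.977 -1.882 -2.247
vertex 1.519 -2.39 -1.875
vertex 0.966 -2.695 -2.414
endloop
endfacet
facet normal -0.939 0.081 -0.334
outer loop
vertex 0.977 -1.882 -2.247
vertex 0.966 -2.695 -2.414
vertex 0.261 -2.67 -0.425
endloop
endfacet
facet normal 0.649 0.145 -0.747
outer loop
vertex 0.966 -2.695 -2.414
vertex 1.519 -2.39 -1.875
vertex 1.508 -3.203 -2.042
endloop
endfacet
facet normal -0.593 -0.780 -0.200
outer loop
vertex 0.966 -2.695 -2.414
vertex 1.508 -3.203 -2.042
vertex 0.261 -2.67 -0.425
endloop
endfacet
facet normal 0.648 0.145 -0.748
outer loop
vertex 1.508 -3.203 -2.042
vertex 1.519 -2.39 -1.875
vertex 2.06 -2.897 -1.504
endloop
endfacet
facet normal 0.121 -0.911 0.394
outer loop
vertex 1.508 -3.203 -2.042
vertex 2.06 -2.897 -1.504
vertex 0.261 -2.67 -0.425
endloop
endfacet

endsolid


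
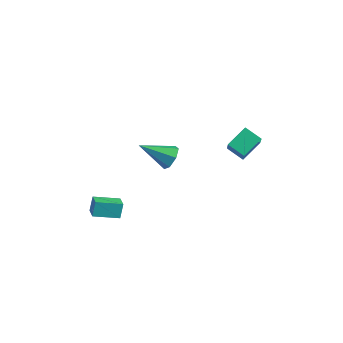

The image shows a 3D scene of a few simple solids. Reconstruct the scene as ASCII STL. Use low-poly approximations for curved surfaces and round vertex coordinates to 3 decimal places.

solid 
facet normal -0.898 -0.163 0.409
outer loop
vertex 0.121 3.969 2.515
vertex -0.613 4.715 1.201
vertex 0.037 2.586 1.778
endloop
endfacet
facet normal 0.437 -0.444 0.783
outer loop
vertex 1.133 2.785 1.279
vertex 0.121 3.969 2.515
vertex 0.037 2.586 1.778
endloop
endfacet
facet normal -0.898 -0.163 0.409
outer loop
vertex 0.037 2.586 1.778
vertex -0.613 4.715 1.201
vertex -0.697 3.331 0.463
endloop
endfacet
facet normal -0.054 -0.881 -0.469
outer loop
vertex -0.697 3.331 0.463
vertex 1.133 2.785 1.279
vertex 0.037 2.586 1.778
endloop
endfacet
facet normal 0.054 0.881 0.470
outer loop
vertex 0.121 3.969 2.515
vertex 0.483 4.914 0.702
vertex -0.613 4.715 1.201
endloop
endfacet
facet normal 0.437 -0.444 0.783
outer loop
vertex 1.217 4.169 2.017
vertex 0.121 3.969 2.515
vertex 1.133 2.785 1.279
endloop
endfacet
facet normal 0.053 0.881 0.470
outer loop
vertex 1.217 4.169 2.017
vertex 0.483 4.914 0.702
vertex 0.121 3.969 2.515
endloop
endfacet
facet normal -0.437 0.444 -0.782
outer loop
vertex -0.613 4.715 1.201
vertex 0.483 4.914 0.702
vertex -0.697 3.331 0.463
endloop
endfacet
facet normal -0.053 -0.881 -0.470
outer loop
vertex 0.399 3.531 -0.035
vertex 1.133 2.785 1.279
vertex -0.697 3.331 0.463
endloop
endfacet
facet normal -0.437 0.444 -0.783
outer loop
vertex -0.697 3.331 0.463
vertex 0.483 4.914 0.702
vertex 0.399 3.531 -0.035
endloop
endfacet
facet normal 0.898 0.163 -0.409
outer loop
vertex 0.399 3.531 -0.035
vertex 1.217 4.169 2.017
vertex 1.133 2.785 1.279
endloop
endfacet
facet normal 0.898 0.163 -0.409
outer loop
vertex 0.483 4.914 0.702
vertex 1.217 4.169 2.017
vertex 0.399 3.531 -0.035
endloop
endfacet
facet normal 0.640 0.579 -0.505
outer loop
vertex -0.562 -0.902 3.306
vertex -0.808 -1.272 2.57
vertex -1.134 -0.576 2.955
endloop
endfacet
facet normal -0.270 0.445 0.854
outer loop
vertex -0.562 -0.902 3.306
vertex -1.134 -0.576 2.955
vertex -2.152 -2.488 3.63
endloop
endfacet
facet normal 0.640 0.579 -0.505
outer loop
vertex -1.134 -0.576 2.955
vertex -0.808 -1.272 2.57
vertex -1.46 -0.774 2.314
endloop
endfacet
facet normal -0.814 0.523 0.253
outer loop
vertex -1.134 -0.576 2.955
vertex -1.46 -0.774 2.314
vertex -2.152 -2.488 3.63
endloop
endfacet
facet normal 0.640 0.578 -0.505
outer loop
vertex -1.46 -0.774 2.314
vertex -0.808 -1.272 2.57
vertex -1.296 -1.347 1.866
endloop
endfacet
facet normal -0.912 0.056 -0.406
outer loop
vertex -1.46 -0.774 2.314
vertex -1.296 -1.347 1.866
vertex -2.152 -2.488 3.63
endloop
endfacet
facet normal 0.639 0.580 -0.505
outer loop
vertex -1.296 -1.347 1.866
vertex -0.808 -1.272 2.57
vertex -0.763 -1.864 1.947
endloop
endfacet
facet normal -0.490 -0.604 -0.628
outer loop
vertex -1.296 -1.347 1.866
vertex -0.763 -1.864 1.947
vertex -2.152 -2.488 3.63
endloop
endfacet
facet normal 0.640 0.579 -0.504
outer loop
vertex -0.763 -1.864 1.947
vertex -0.808 -1.272 2.57
vertex -0.265 -1.935 2.498
endloop
endfacet
facet normal 0.134 -0.960 -0.245
outer loop
vertex -0.763 -1.864 1.947
vertex -0.265 -1.935 2.498
vertex -2.152 -2.488 3.63
endloop
endfacet
facet normal 0.640 0.579 -0.505
outer loop
vertex -0.265 -1.935 2.498
vertex -0.808 -1.272 2.57
vertex -0.175 -1.507 3.103
endloop
endfacet
facet normal 0.490 -0.744 0.454
outer loop
vertex -0.265 -1.935 2.498
vertex -0.175 -1.507 3.103
vertex -2.152 -2.488 3.63
endloop
endfacet
facet normal 0.640 0.579 -0.505
outer loop
vertex -0.175 -1.507 3.103
vertex -0.808 -1.272 2.57
vertex -0.562 -0.902 3.306
endloop
endfacet
facet normal 0.310 -0.118 0.943
outer loop
vertex -0.175 -1.507 3.103
vertex -0.562 -0.902 3.306
vertex -2.152 -2.488 3.63
endloop
endfacet
facet normal -0.789 0.517 -0.332
outer loop
vertex -4.595 -3.896 -1.789
vertex -3.604 -2.638 -2.186
vertex -4.461 -4.301 -2.737
endloop
endfacet
facet normal -0.601 -0.762 0.241
outer loop
vertex -3.696 -4.802 -2.414
vertex -4.595 -3.896 -1.789
vertex -4.461 -4.301 -2.737
endloop
endfacet
facet normal -0.789 0.517 -0.332
outer loop
vertex -4.461 -4.301 -2.737
vertex -3.604 -2.638 -2.186
vertex -3.47 -3.043 -3.134
endloop
endfacet
facet normal 0.130 -0.390 -0.912
outer loop
vertex -3.47 -3.043 -3.134
vertex -3.696 -4.802 -2.414
vertex -4.461 -4.301 -2.737
endloop
endfacet
facet normal -0.130 0.390 0.912
outer loop
vertex -4.595 -3.896 -1.789
vertex -2.839 -3.139 -1.863
vertex -3.604 -2.638 -2.186
endloop
endfacet
facet normal -0.601 -0.762 0.241
outer loop
vertex -3.83 -4.397 -1.466
vertex -4.595 -3.896 -1.789
vertex -3.696 -4.802 -2.414
endloop
endfacet
facet normal -0.130 0.390 0.912
outer loop
vertex -3.83 -4.397 -1.466
vertex -2.839 -3.139 -1.863
vertex -4.595 -3.896 -1.789
endloop
endfacet
facet normal 0.601 0.762 -0.241
outer loop
vertex -3.604 -2.638 -2.186
vertex -2.839 -3.139 -1.863
vertex -3.47 -3.043 -3.134
endloop
endfacet
facet normal 0.130 -0.390 -0.912
outer loop
vertex -2.705 -3.544 -2.811
vertex -3.696 -4.802 -2.414
vertex -3.47 -3.043 -3.134
endloop
endfacet
facet normal 0.601 0.762 -0.241
outer loop
vertex -3.47 -3.043 -3.134
vertex -2.839 -3.139 -1.863
vertex -2.705 -3.544 -2.811
endloop
endfacet
facet normal 0.789 -0.517 0.332
outer loop
vertex -2.705 -3.544 -2.811
vertex -3.83 -4.397 -1.466
vertex -3.696 -4.802 -2.414
endloop
endfacet
facet normal 0.789 -0.517 0.332
outer loop
vertex -2.839 -3.139 -1.863
vertex -3.83 -4.397 -1.466
vertex -2.705 -3.544 -2.811
endloop
endfacet

endsolid


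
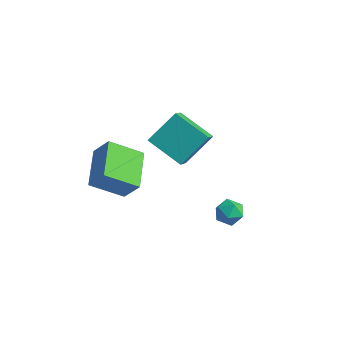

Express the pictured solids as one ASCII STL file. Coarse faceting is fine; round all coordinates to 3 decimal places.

solid 
facet normal -0.274 -0.026 0.961
outer loop
vertex 1.227 0.079 -0.484
vertex 1.304 -0.547 -0.479
vertex 1.787 -0.169 -0.331
endloop
endfacet
facet normal 0.044 0.594 0.803
outer loop
vertex 1.227 0.079 -0.484
vertex 1.787 -0.169 -0.331
vertex 1.758 0.339 -0.705
endloop
endfacet
facet normal -0.327 0.903 0.277
outer loop
vertex 1.227 0.079 -0.484
vertex 1.758 0.339 -0.705
vertex 1.258 0.274 -1.083
endloop
endfacet
facet normal -0.872 0.476 0.110
outer loop
vertex 1.227 0.079 -0.484
vertex 1.258 0.274 -1.083
vertex 0.977 -0.273 -0.944
endloop
endfacet
facet normal -0.841 -0.099 0.533
outer loop
vertex 1.227 0.079 -0.484
vertex 0.977 -0.273 -0.944
vertex 1.304 -0.547 -0.479
endloop
endfacet
facet normal 0.698 0.450 0.557
outer loop
vertex 1.758 0.339 -0.705
vertex 1.787 -0.169 -0.331
vertex 2.163 -0.127 -0.836
endloop
endfacet
facet normal 0.185 -0.554 0.812
outer loop
vertex 1.787 -0.169 -0.331
vertex 1.304 -0.547 -0.479
vertex 1.882 -0.674 -0.697
endloop
endfacet
facet normal -0.732 -0.670 0.120
outer loop
vertex 1.304 -0.547 -0.479
vertex 0.977 -0.273 -0.944
vertex 1.382 -0.739 -1.075
endloop
endfacet
facet normal -0.785 0.260 -0.563
outer loop
vertex 0.977 -0.273 -0.944
vertex 1.258 0.274 -1.083
vertex 1.353 -0.231 -1.449
endloop
endfacet
facet normal 0.098 0.951 -0.293
outer loop
vertex 1.258 0.274 -1.083
vertex 1.758 0.339 -0.705
vertex 1.836 0.147 -1.301
endloop
endfacet
facet normal 0.872 -0.476 -0.110
outer loop
vertex 1.913 -0.479 -1.296
vertex 2.163 -0.127 -0.836
vertex 1.882 -0.674 -0.697
endloop
endfacet
facet normal 0.327 -0.903 -0.277
outer loop
vertex 1.913 -0.479 -1.296
vertex 1.882 -0.674 -0.697
vertex 1.382 -0.739 -1.075
endloop
endfacet
facet normal -0.044 -0.594 -0.803
outer loop
vertex 1.913 -0.479 -1.296
vertex 1.382 -0.739 -1.075
vertex 1.353 -0.231 -1.449
endloop
endfacet
facet normal 0.274 0.026 -0.961
outer loop
vertex 1.913 -0.479 -1.296
vertex 1.353 -0.231 -1.449
vertex 1.836 0.147 -1.301
endloop
endfacet
facet normal 0.841 0.099 -0.533
outer loop
vertex 1.913 -0.479 -1.296
vertex 1.836 0.147 -1.301
vertex 2.163 -0.127 -0.836
endloop
endfacet
facet normal 0.785 -0.260 0.563
outer loop
vertex 1.882 -0.674 -0.697
vertex 2.163 -0.127 -0.836
vertex 1.787 -0.169 -0.331
endloop
endfacet
facet normal -0.098 -0.951 0.293
outer loop
vertex 1.382 -0.739 -1.075
vertex 1.882 -0.674 -0.697
vertex 1.304 -0.547 -0.479
endloop
endfacet
facet normal -0.698 -0.450 -0.557
outer loop
vertex 1.353 -0.231 -1.449
vertex 1.382 -0.739 -1.075
vertex 0.977 -0.273 -0.944
endloop
endfacet
facet normal -0.185 0.554 -0.812
outer loop
vertex 1.836 0.147 -1.301
vertex 1.353 -0.231 -1.449
vertex 1.258 0.274 -1.083
endloop
endfacet
facet normal 0.732 0.670 -0.120
outer loop
vertex 2.163 -0.127 -0.836
vertex 1.836 0.147 -1.301
vertex 1.758 0.339 -0.705
endloop
endfacet
facet normal -0.584 -0.607 0.538
outer loop
vertex -2.539 -2.62 0.626
vertex -3.535 -1.219 1.125
vertex -3.201 -2.773 -0.265
endloop
endfacet
facet normal 0.556 -0.783 -0.279
outer loop
vertex -2.265 -1.801 -1.125
vertex -2.539 -2.62 0.626
vertex -3.201 -2.773 -0.265
endloop
endfacet
facet normal -0.585 -0.607 0.538
outer loop
vertex -3.201 -2.773 -0.265
vertex -3.535 -1.219 1.125
vertex -4.196 -1.371 0.234
endloop
endfacet
facet normal -0.590 -0.136 -0.796
outer loop
vertex -4.196 -1.371 0.234
vertex -2.265 -1.801 -1.125
vertex -3.201 -2.773 -0.265
endloop
endfacet
facet normal 0.590 0.136 0.796
outer loop
vertex -2.539 -2.62 0.626
vertex -2.599 -0.247 0.265
vertex -3.535 -1.219 1.125
endloop
endfacet
facet normal 0.556 -0.783 -0.279
outer loop
vertex -1.604 -1.649 -0.234
vertex -2.539 -2.62 0.626
vertex -2.265 -1.801 -1.125
endloop
endfacet
facet normal 0.591 0.136 0.795
outer loop
vertex -1.604 -1.649 -0.234
vertex -2.599 -0.247 0.265
vertex -2.539 -2.62 0.626
endloop
endfacet
facet normal -0.556 0.783 0.279
outer loop
vertex -3.535 -1.219 1.125
vertex -2.599 -0.247 0.265
vertex -4.196 -1.371 0.234
endloop
endfacet
facet normal -0.590 -0.136 -0.796
outer loop
vertex -3.261 -0.4 -0.626
vertex -2.265 -1.801 -1.125
vertex -4.196 -1.371 0.234
endloop
endfacet
facet normal -0.556 0.783 0.279
outer loop
vertex -4.196 -1.371 0.234
vertex -2.599 -0.247 0.265
vertex -3.261 -0.4 -0.626
endloop
endfacet
facet normal 0.585 0.607 -0.538
outer loop
vertex -3.261 -0.4 -0.626
vertex -1.604 -1.649 -0.234
vertex -2.265 -1.801 -1.125
endloop
endfacet
facet normal 0.585 0.607 -0.539
outer loop
vertex -2.599 -0.247 0.265
vertex -1.604 -1.649 -0.234
vertex -3.261 -0.4 -0.626
endloop
endfacet
facet normal -0.396 0.660 -0.638
outer loop
vertex -2.772 2.148 1.033
vertex -1.276 2.326 0.289
vertex -3.138 0.936 0.006
endloop
endfacet
facet normal -0.890 -0.106 0.443
outer loop
vertex -2.464 -0.186 1.091
vertex -2.772 2.148 1.033
vertex -3.138 0.936 0.006
endloop
endfacet
facet normal -0.396 0.660 -0.638
outer loop
vertex -3.138 0.936 0.006
vertex -1.276 2.326 0.289
vertex -1.642 1.114 -0.738
endloop
endfacet
facet normal -0.225 -0.744 -0.630
outer loop
vertex -1.642 1.114 -0.738
vertex -2.464 -0.186 1.091
vertex -3.138 0.936 0.006
endloop
endfacet
facet normal 0.225 0.744 0.630
outer loop
vertex -2.772 2.148 1.033
vertex -0.602 1.204 1.374
vertex -1.276 2.326 0.289
endloop
endfacet
facet normal -0.890 -0.106 0.443
outer loop
vertex -2.098 1.026 2.118
vertex -2.772 2.148 1.033
vertex -2.464 -0.186 1.091
endloop
endfacet
facet normal 0.225 0.744 0.630
outer loop
vertex -2.098 1.026 2.118
vertex -0.602 1.204 1.374
vertex -2.772 2.148 1.033
endloop
endfacet
facet normal 0.890 0.106 -0.443
outer loop
vertex -1.276 2.326 0.289
vertex -0.602 1.204 1.374
vertex -1.642 1.114 -0.738
endloop
endfacet
facet normal -0.225 -0.744 -0.630
outer loop
vertex -0.968 -0.008 0.347
vertex -2.464 -0.186 1.091
vertex -1.642 1.114 -0.738
endloop
endfacet
facet normal 0.890 0.106 -0.443
outer loop
vertex -1.642 1.114 -0.738
vertex -0.602 1.204 1.374
vertex -0.968 -0.008 0.347
endloop
endfacet
facet normal 0.396 -0.660 0.638
outer loop
vertex -0.968 -0.008 0.347
vertex -2.098 1.026 2.118
vertex -2.464 -0.186 1.091
endloop
endfacet
facet normal 0.396 -0.660 0.638
outer loop
vertex -0.602 1.204 1.374
vertex -2.098 1.026 2.118
vertex -0.968 -0.008 0.347
endloop
endfacet

endsolid


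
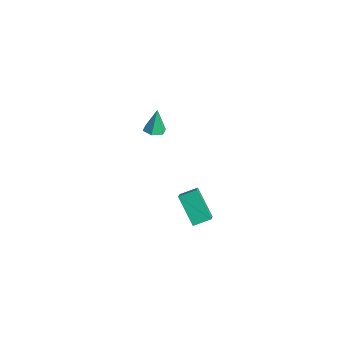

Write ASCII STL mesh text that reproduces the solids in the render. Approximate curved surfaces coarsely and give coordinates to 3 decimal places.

solid 
facet normal 0.143 -0.223 -0.964
outer loop
vertex -2.899 2.186 0.984
vertex -3.463 2.02 0.939
vertex -3.311 2.58 0.832
endloop
endfacet
facet normal 0.605 0.743 0.286
outer loop
vertex -2.899 2.186 0.984
vertex -3.311 2.58 0.832
vertex -3.657 2.32 2.241
endloop
endfacet
facet normal 0.143 -0.223 -0.964
outer loop
vertex -3.311 2.58 0.832
vertex -3.463 2.02 0.939
vertex -3.876 2.413 0.787
endloop
endfacet
facet normal -0.290 0.951 0.104
outer loop
vertex -3.311 2.58 0.832
vertex -3.876 2.413 0.787
vertex -3.657 2.32 2.241
endloop
endfacet
facet normal 0.143 -0.223 -0.964
outer loop
vertex -3.876 2.413 0.787
vertex -3.463 2.02 0.939
vertex -4.027 1.853 0.894
endloop
endfacet
facet normal -0.945 0.285 0.161
outer loop
vertex -3.876 2.413 0.787
vertex -4.027 1.853 0.894
vertex -3.657 2.32 2.241
endloop
endfacet
facet normal 0.143 -0.223 -0.964
outer loop
vertex -4.027 1.853 0.894
vertex -3.463 2.02 0.939
vertex -3.615 1.46 1.046
endloop
endfacet
facet normal -0.706 -0.586 0.397
outer loop
vertex -4.027 1.853 0.894
vertex -3.615 1.46 1.046
vertex -3.657 2.32 2.241
endloop
endfacet
facet normal 0.143 -0.223 -0.964
outer loop
vertex -3.615 1.46 1.046
vertex -3.463 2.02 0.939
vertex -3.051 1.626 1.091
endloop
endfacet
facet normal 0.188 -0.794 0.578
outer loop
vertex -3.615 1.46 1.046
vertex -3.051 1.626 1.091
vertex -3.657 2.32 2.241
endloop
endfacet
facet normal 0.143 -0.223 -0.964
outer loop
vertex -3.051 1.626 1.091
vertex -3.463 2.02 0.939
vertex -2.899 2.186 0.984
endloop
endfacet
facet normal 0.843 -0.129 0.522
outer loop
vertex -3.051 1.626 1.091
vertex -2.899 2.186 0.984
vertex -3.657 2.32 2.241
endloop
endfacet
facet normal -0.612 0.470 -0.636
outer loop
vertex 1.851 0.269 1.571
vertex 2.129 1.072 1.897
vertex 3.084 0.312 0.416
endloop
endfacet
facet normal -0.305 -0.883 -0.358
outer loop
vertex 3.611 -0.092 0.963
vertex 1.851 0.269 1.571
vertex 3.084 0.312 0.416
endloop
endfacet
facet normal -0.612 0.470 -0.636
outer loop
vertex 3.084 0.312 0.416
vertex 2.129 1.072 1.897
vertex 3.362 1.115 0.742
endloop
endfacet
facet normal 0.729 0.025 -0.684
outer loop
vertex 3.362 1.115 0.742
vertex 3.611 -0.092 0.963
vertex 3.084 0.312 0.416
endloop
endfacet
facet normal -0.729 -0.025 0.684
outer loop
vertex 1.851 0.269 1.571
vertex 2.656 0.668 2.444
vertex 2.129 1.072 1.897
endloop
endfacet
facet normal -0.305 -0.883 -0.358
outer loop
vertex 2.378 -0.135 2.118
vertex 1.851 0.269 1.571
vertex 3.611 -0.092 0.963
endloop
endfacet
facet normal -0.729 -0.025 0.684
outer loop
vertex 2.378 -0.135 2.118
vertex 2.656 0.668 2.444
vertex 1.851 0.269 1.571
endloop
endfacet
facet normal 0.305 0.883 0.358
outer loop
vertex 2.129 1.072 1.897
vertex 2.656 0.668 2.444
vertex 3.362 1.115 0.742
endloop
endfacet
facet normal 0.729 0.025 -0.684
outer loop
vertex 3.889 0.711 1.289
vertex 3.611 -0.092 0.963
vertex 3.362 1.115 0.742
endloop
endfacet
facet normal 0.305 0.883 0.358
outer loop
vertex 3.362 1.115 0.742
vertex 2.656 0.668 2.444
vertex 3.889 0.711 1.289
endloop
endfacet
facet normal 0.612 -0.470 0.636
outer loop
vertex 3.889 0.711 1.289
vertex 2.378 -0.135 2.118
vertex 3.611 -0.092 0.963
endloop
endfacet
facet normal 0.612 -0.470 0.636
outer loop
vertex 2.656 0.668 2.444
vertex 2.378 -0.135 2.118
vertex 3.889 0.711 1.289
endloop
endfacet

endsolid


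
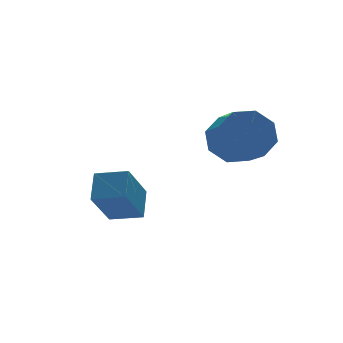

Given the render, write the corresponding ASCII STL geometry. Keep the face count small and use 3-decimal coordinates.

solid 
facet normal -0.531 -0.394 0.751
outer loop
vertex -1.778 -0.825 -0.421
vertex -2.739 0.001 -0.667
vertex -2.313 -1.696 -1.256
endloop
endfacet
facet normal 0.744 -0.640 0.191
outer loop
vertex -1.241 -0.901 -2.773
vertex -1.778 -0.825 -0.421
vertex -2.313 -1.696 -1.256
endloop
endfacet
facet normal -0.531 -0.394 0.751
outer loop
vertex -2.313 -1.696 -1.256
vertex -2.739 0.001 -0.667
vertex -3.274 -0.87 -1.502
endloop
endfacet
facet normal -0.405 -0.660 -0.632
outer loop
vertex -3.274 -0.87 -1.502
vertex -1.241 -0.901 -2.773
vertex -2.313 -1.696 -1.256
endloop
endfacet
facet normal 0.405 0.660 0.632
outer loop
vertex -1.778 -0.825 -0.421
vertex -1.667 0.796 -2.184
vertex -2.739 0.001 -0.667
endloop
endfacet
facet normal 0.744 -0.640 0.191
outer loop
vertex -0.706 -0.03 -1.938
vertex -1.778 -0.825 -0.421
vertex -1.241 -0.901 -2.773
endloop
endfacet
facet normal 0.405 0.660 0.632
outer loop
vertex -0.706 -0.03 -1.938
vertex -1.667 0.796 -2.184
vertex -1.778 -0.825 -0.421
endloop
endfacet
facet normal -0.744 0.640 -0.191
outer loop
vertex -2.739 0.001 -0.667
vertex -1.667 0.796 -2.184
vertex -3.274 -0.87 -1.502
endloop
endfacet
facet normal -0.405 -0.660 -0.632
outer loop
vertex -2.202 -0.075 -3.019
vertex -1.241 -0.901 -2.773
vertex -3.274 -0.87 -1.502
endloop
endfacet
facet normal -0.744 0.640 -0.191
outer loop
vertex -3.274 -0.87 -1.502
vertex -1.667 0.796 -2.184
vertex -2.202 -0.075 -3.019
endloop
endfacet
facet normal 0.531 0.394 -0.751
outer loop
vertex -2.202 -0.075 -3.019
vertex -0.706 -0.03 -1.938
vertex -1.241 -0.901 -2.773
endloop
endfacet
facet normal 0.531 0.394 -0.751
outer loop
vertex -1.667 0.796 -2.184
vertex -0.706 -0.03 -1.938
vertex -2.202 -0.075 -3.019
endloop
endfacet
facet normal 0.073 0.872 -0.485
outer loop
vertex 1.67 -3.305 0.35
vertex 1.35 -2.773 1.258
vertex 2.318 -3.086 0.841
endloop
endfacet
facet normal 0.634 -0.415 -0.652
outer loop
vertex 1.67 -3.305 0.35
vertex 2.318 -3.086 0.841
vertex 1.571 -4.499 1.014
endloop
endfacet
facet normal 0.634 -0.415 -0.652
outer loop
vertex 1.571 -4.499 1.014
vertex 2.318 -3.086 0.841
vertex 2.219 -4.28 1.505
endloop
endfacet
facet normal -0.073 -0.872 0.485
outer loop
vertex 1.571 -4.499 1.014
vertex 2.219 -4.28 1.505
vertex 1.25 -3.967 1.922
endloop
endfacet
facet normal 0.072 0.871 -0.486
outer loop
vertex 2.318 -3.086 0.841
vertex 1.35 -2.773 1.258
vertex 2.399 -2.683 1.576
endloop
endfacet
facet normal 0.993 -0.110 -0.049
outer loop
vertex 2.318 -3.086 0.841
vertex 2.399 -2.683 1.576
vertex 2.219 -4.28 1.505
endloop
endfacet
facet normal 0.993 -0.110 -0.048
outer loop
vertex 2.219 -4.28 1.505
vertex 2.399 -2.683 1.576
vertex 2.299 -3.878 2.24
endloop
endfacet
facet normal -0.073 -0.872 0.485
outer loop
vertex 2.219 -4.28 1.505
vertex 2.299 -3.878 2.24
vertex 1.25 -3.967 1.922
endloop
endfacet
facet normal 0.072 0.872 -0.484
outer loop
vertex 2.399 -2.683 1.576
vertex 1.35 -2.773 1.258
vertex 1.865 -2.334 2.125
endloop
endfacet
facet normal 0.770 0.260 0.583
outer loop
vertex 2.399 -2.683 1.576
vertex 1.865 -2.334 2.125
vertex 2.299 -3.878 2.24
endloop
endfacet
facet normal 0.770 0.260 0.583
outer loop
vertex 2.299 -3.878 2.24
vertex 1.865 -2.334 2.125
vertex 1.765 -3.528 2.789
endloop
endfacet
facet normal -0.073 -0.872 0.485
outer loop
vertex 2.299 -3.878 2.24
vertex 1.765 -3.528 2.789
vertex 1.25 -3.967 1.922
endloop
endfacet
facet normal 0.073 0.872 -0.485
outer loop
vertex 1.865 -2.334 2.125
vertex 1.35 -2.773 1.258
vertex 1.029 -2.241 2.166
endloop
endfacet
facet normal 0.096 0.478 0.873
outer loop
vertex 1.865 -2.334 2.125
vertex 1.029 -2.241 2.166
vertex 1.765 -3.528 2.789
endloop
endfacet
facet normal 0.096 0.478 0.873
outer loop
vertex 1.765 -3.528 2.789
vertex 1.029 -2.241 2.166
vertex 0.93 -3.435 2.83
endloop
endfacet
facet normal -0.073 -0.872 0.485
outer loop
vertex 1.765 -3.528 2.789
vertex 0.93 -3.435 2.83
vertex 1.25 -3.967 1.922
endloop
endfacet
facet normal 0.073 0.872 -0.485
outer loop
vertex 1.029 -2.241 2.166
vertex 1.35 -2.773 1.258
vertex 0.381 -2.46 1.675
endloop
endfacet
facet normal -0.634 0.415 0.652
outer loop
vertex 1.029 -2.241 2.166
vertex 0.381 -2.46 1.675
vertex 0.93 -3.435 2.83
endloop
endfacet
facet normal -0.634 0.415 0.652
outer loop
vertex 0.93 -3.435 2.83
vertex 0.381 -2.46 1.675
vertex 0.282 -3.654 2.339
endloop
endfacet
facet normal -0.073 -0.872 0.485
outer loop
vertex 0.93 -3.435 2.83
vertex 0.282 -3.654 2.339
vertex 1.25 -3.967 1.922
endloop
endfacet
facet normal 0.073 0.872 -0.485
outer loop
vertex 0.381 -2.46 1.675
vertex 1.35 -2.773 1.258
vertex 0.301 -2.862 0.94
endloop
endfacet
facet normal -0.993 0.109 0.048
outer loop
vertex 0.381 -2.46 1.675
vertex 0.301 -2.862 0.94
vertex 0.282 -3.654 2.339
endloop
endfacet
facet normal -0.993 0.110 0.049
outer loop
vertex 0.282 -3.654 2.339
vertex 0.301 -2.862 0.94
vertex 0.201 -4.057 1.604
endloop
endfacet
facet normal -0.072 -0.871 0.486
outer loop
vertex 0.282 -3.654 2.339
vertex 0.201 -4.057 1.604
vertex 1.25 -3.967 1.922
endloop
endfacet
facet normal 0.073 0.872 -0.485
outer loop
vertex 0.301 -2.862 0.94
vertex 1.35 -2.773 1.258
vertex 0.835 -3.212 0.391
endloop
endfacet
facet normal -0.770 -0.260 -0.583
outer loop
vertex 0.301 -2.862 0.94
vertex 0.835 -3.212 0.391
vertex 0.201 -4.057 1.604
endloop
endfacet
facet normal -0.770 -0.260 -0.583
outer loop
vertex 0.201 -4.057 1.604
vertex 0.835 -3.212 0.391
vertex 0.735 -4.406 1.055
endloop
endfacet
facet normal -0.072 -0.872 0.484
outer loop
vertex 0.201 -4.057 1.604
vertex 0.735 -4.406 1.055
vertex 1.25 -3.967 1.922
endloop
endfacet
facet normal 0.073 0.872 -0.485
outer loop
vertex 0.835 -3.212 0.391
vertex 1.35 -2.773 1.258
vertex 1.67 -3.305 0.35
endloop
endfacet
facet normal -0.096 -0.478 -0.873
outer loop
vertex 0.835 -3.212 0.391
vertex 1.67 -3.305 0.35
vertex 0.735 -4.406 1.055
endloop
endfacet
facet normal -0.096 -0.478 -0.873
outer loop
vertex 0.735 -4.406 1.055
vertex 1.67 -3.305 0.35
vertex 1.571 -4.499 1.014
endloop
endfacet
facet normal -0.073 -0.872 0.485
outer loop
vertex 0.735 -4.406 1.055
vertex 1.571 -4.499 1.014
vertex 1.25 -3.967 1.922
endloop
endfacet

endsolid


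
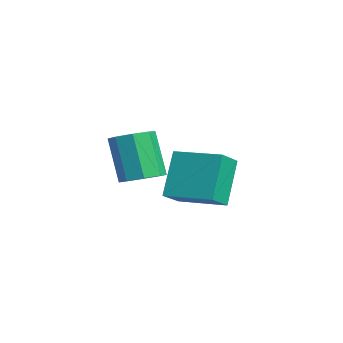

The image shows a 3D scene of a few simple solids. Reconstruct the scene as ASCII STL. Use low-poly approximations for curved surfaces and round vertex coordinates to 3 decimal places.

solid 
facet normal 0.429 0.078 -0.900
outer loop
vertex -0.729 -3.424 1.72
vertex -1.191 -3.771 1.47
vertex -1.099 -3.156 1.567
endloop
endfacet
facet normal 0.476 0.827 0.299
outer loop
vertex -0.729 -3.424 1.72
vertex -1.099 -3.156 1.567
vertex -1.368 -3.541 3.061
endloop
endfacet
facet normal 0.476 0.827 0.299
outer loop
vertex -1.368 -3.541 3.061
vertex -1.099 -3.156 1.567
vertex -1.738 -3.273 2.908
endloop
endfacet
facet normal -0.430 -0.080 0.899
outer loop
vertex -1.368 -3.541 3.061
vertex -1.738 -3.273 2.908
vertex -1.829 -3.889 2.81
endloop
endfacet
facet normal 0.429 0.078 -0.900
outer loop
vertex -1.099 -3.156 1.567
vertex -1.191 -3.771 1.47
vertex -1.523 -3.248 1.357
endloop
endfacet
facet normal -0.206 0.978 -0.013
outer loop
vertex -1.099 -3.156 1.567
vertex -1.523 -3.248 1.357
vertex -1.738 -3.273 2.908
endloop
endfacet
facet normal -0.208 0.978 -0.013
outer loop
vertex -1.738 -3.273 2.908
vertex -1.523 -3.248 1.357
vertex -2.162 -3.366 2.698
endloop
endfacet
facet normal -0.428 -0.080 0.900
outer loop
vertex -1.738 -3.273 2.908
vertex -2.162 -3.366 2.698
vertex -1.829 -3.889 2.81
endloop
endfacet
facet normal 0.429 0.078 -0.900
outer loop
vertex -1.523 -3.248 1.357
vertex -1.191 -3.771 1.47
vertex -1.752 -3.647 1.213
endloop
endfacet
facet normal -0.769 0.556 -0.317
outer loop
vertex -1.523 -3.248 1.357
vertex -1.752 -3.647 1.213
vertex -2.162 -3.366 2.698
endloop
endfacet
facet normal -0.769 0.556 -0.317
outer loop
vertex -2.162 -3.366 2.698
vertex -1.752 -3.647 1.213
vertex -2.391 -3.765 2.554
endloop
endfacet
facet normal -0.428 -0.079 0.900
outer loop
vertex -2.162 -3.366 2.698
vertex -2.391 -3.765 2.554
vertex -1.829 -3.889 2.81
endloop
endfacet
facet normal 0.430 0.080 -0.899
outer loop
vertex -1.752 -3.647 1.213
vertex -1.191 -3.771 1.47
vertex -1.652 -4.119 1.219
endloop
endfacet
facet normal -0.879 -0.192 -0.436
outer loop
vertex -1.752 -3.647 1.213
vertex -1.652 -4.119 1.219
vertex -2.391 -3.765 2.554
endloop
endfacet
facet normal -0.879 -0.192 -0.436
outer loop
vertex -2.391 -3.765 2.554
vertex -1.652 -4.119 1.219
vertex -2.291 -4.236 2.56
endloop
endfacet
facet normal -0.428 -0.079 0.900
outer loop
vertex -2.391 -3.765 2.554
vertex -2.291 -4.236 2.56
vertex -1.829 -3.889 2.81
endloop
endfacet
facet normal 0.430 0.080 -0.899
outer loop
vertex -1.652 -4.119 1.219
vertex -1.191 -3.771 1.47
vertex -1.282 -4.387 1.372
endloop
endfacet
facet normal -0.476 -0.827 -0.299
outer loop
vertex -1.652 -4.119 1.219
vertex -1.282 -4.387 1.372
vertex -2.291 -4.236 2.56
endloop
endfacet
facet normal -0.476 -0.827 -0.299
outer loop
vertex -2.291 -4.236 2.56
vertex -1.282 -4.387 1.372
vertex -1.921 -4.504 2.713
endloop
endfacet
facet normal -0.429 -0.078 0.900
outer loop
vertex -2.291 -4.236 2.56
vertex -1.921 -4.504 2.713
vertex -1.829 -3.889 2.81
endloop
endfacet
facet normal 0.428 0.080 -0.900
outer loop
vertex -1.282 -4.387 1.372
vertex -1.191 -3.771 1.47
vertex -0.858 -4.294 1.582
endloop
endfacet
facet normal 0.208 -0.978 0.014
outer loop
vertex -1.282 -4.387 1.372
vertex -0.858 -4.294 1.582
vertex -1.921 -4.504 2.713
endloop
endfacet
facet normal 0.206 -0.978 0.012
outer loop
vertex -1.921 -4.504 2.713
vertex -0.858 -4.294 1.582
vertex -1.497 -4.412 2.923
endloop
endfacet
facet normal -0.429 -0.078 0.900
outer loop
vertex -1.921 -4.504 2.713
vertex -1.497 -4.412 2.923
vertex -1.829 -3.889 2.81
endloop
endfacet
facet normal 0.428 0.079 -0.900
outer loop
vertex -0.858 -4.294 1.582
vertex -1.191 -3.771 1.47
vertex -0.629 -3.895 1.726
endloop
endfacet
facet normal 0.769 -0.556 0.317
outer loop
vertex -0.858 -4.294 1.582
vertex -0.629 -3.895 1.726
vertex -1.497 -4.412 2.923
endloop
endfacet
facet normal 0.769 -0.556 0.317
outer loop
vertex -1.497 -4.412 2.923
vertex -0.629 -3.895 1.726
vertex -1.268 -4.013 3.067
endloop
endfacet
facet normal -0.429 -0.078 0.900
outer loop
vertex -1.497 -4.412 2.923
vertex -1.268 -4.013 3.067
vertex -1.829 -3.889 2.81
endloop
endfacet
facet normal 0.428 0.079 -0.900
outer loop
vertex -0.629 -3.895 1.726
vertex -1.191 -3.771 1.47
vertex -0.729 -3.424 1.72
endloop
endfacet
facet normal 0.879 0.192 0.436
outer loop
vertex -0.629 -3.895 1.726
vertex -0.729 -3.424 1.72
vertex -1.268 -4.013 3.067
endloop
endfacet
facet normal 0.879 0.192 0.436
outer loop
vertex -1.268 -4.013 3.067
vertex -0.729 -3.424 1.72
vertex -1.368 -3.541 3.061
endloop
endfacet
facet normal -0.430 -0.080 0.899
outer loop
vertex -1.268 -4.013 3.067
vertex -1.368 -3.541 3.061
vertex -1.829 -3.889 2.81
endloop
endfacet
facet normal -0.711 -0.696 -0.102
outer loop
vertex -3.904 -2.436 -0.438
vertex -4.621 -1.906 0.938
vertex -4.439 -1.814 -0.956
endloop
endfacet
facet normal 0.437 -0.323 -0.839
outer loop
vertex -3.339 -0.734 -0.798
vertex -3.904 -2.436 -0.438
vertex -4.439 -1.814 -0.956
endloop
endfacet
facet normal -0.709 -0.697 -0.102
outer loop
vertex -4.439 -1.814 -0.956
vertex -4.621 -1.906 0.938
vertex -5.157 -1.285 0.42
endloop
endfacet
facet normal -0.552 0.640 -0.534
outer loop
vertex -5.157 -1.285 0.42
vertex -3.339 -0.734 -0.798
vertex -4.439 -1.814 -0.956
endloop
endfacet
facet normal 0.552 -0.640 0.534
outer loop
vertex -3.904 -2.436 -0.438
vertex -3.521 -0.826 1.096
vertex -4.621 -1.906 0.938
endloop
endfacet
facet normal 0.437 -0.323 -0.839
outer loop
vertex -2.803 -1.355 -0.28
vertex -3.904 -2.436 -0.438
vertex -3.339 -0.734 -0.798
endloop
endfacet
facet normal 0.552 -0.640 0.534
outer loop
vertex -2.803 -1.355 -0.28
vertex -3.521 -0.826 1.096
vertex -3.904 -2.436 -0.438
endloop
endfacet
facet normal -0.437 0.323 0.839
outer loop
vertex -4.621 -1.906 0.938
vertex -3.521 -0.826 1.096
vertex -5.157 -1.285 0.42
endloop
endfacet
facet normal -0.552 0.640 -0.534
outer loop
vertex -4.056 -0.204 0.578
vertex -3.339 -0.734 -0.798
vertex -5.157 -1.285 0.42
endloop
endfacet
facet normal -0.437 0.323 0.839
outer loop
vertex -5.157 -1.285 0.42
vertex -3.521 -0.826 1.096
vertex -4.056 -0.204 0.578
endloop
endfacet
facet normal 0.710 0.697 0.101
outer loop
vertex -4.056 -0.204 0.578
vertex -2.803 -1.355 -0.28
vertex -3.339 -0.734 -0.798
endloop
endfacet
facet normal 0.710 0.696 0.103
outer loop
vertex -3.521 -0.826 1.096
vertex -2.803 -1.355 -0.28
vertex -4.056 -0.204 0.578
endloop
endfacet

endsolid


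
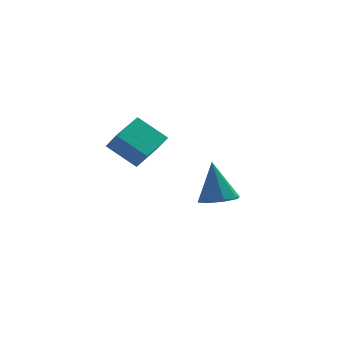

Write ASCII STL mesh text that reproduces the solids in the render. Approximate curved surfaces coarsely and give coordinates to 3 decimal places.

solid 
facet normal -0.719 0.397 0.571
outer loop
vertex -0.201 -1.293 2.914
vertex 0.503 -0.447 3.212
vertex -0.463 -0.849 2.276
endloop
endfacet
facet normal -0.618 -0.741 -0.262
outer loop
vertex 0.377 -1.313 1.608
vertex -0.201 -1.293 2.914
vertex -0.463 -0.849 2.276
endloop
endfacet
facet normal -0.719 0.396 0.572
outer loop
vertex -0.463 -0.849 2.276
vertex 0.503 -0.447 3.212
vertex 0.24 -0.004 2.575
endloop
endfacet
facet normal -0.320 0.541 -0.778
outer loop
vertex 0.24 -0.004 2.575
vertex 0.377 -1.313 1.608
vertex -0.463 -0.849 2.276
endloop
endfacet
facet normal 0.320 -0.540 0.778
outer loop
vertex -0.201 -1.293 2.914
vertex 1.343 -0.911 2.544
vertex 0.503 -0.447 3.212
endloop
endfacet
facet normal -0.617 -0.742 -0.262
outer loop
vertex 0.64 -1.756 2.245
vertex -0.201 -1.293 2.914
vertex 0.377 -1.313 1.608
endloop
endfacet
facet normal 0.320 -0.541 0.777
outer loop
vertex 0.64 -1.756 2.245
vertex 1.343 -0.911 2.544
vertex -0.201 -1.293 2.914
endloop
endfacet
facet normal 0.617 0.742 0.261
outer loop
vertex 0.503 -0.447 3.212
vertex 1.343 -0.911 2.544
vertex 0.24 -0.004 2.575
endloop
endfacet
facet normal -0.321 0.541 -0.778
outer loop
vertex 1.081 -0.467 1.906
vertex 0.377 -1.313 1.608
vertex 0.24 -0.004 2.575
endloop
endfacet
facet normal 0.617 0.742 0.263
outer loop
vertex 0.24 -0.004 2.575
vertex 1.343 -0.911 2.544
vertex 1.081 -0.467 1.906
endloop
endfacet
facet normal 0.718 -0.396 -0.572
outer loop
vertex 1.081 -0.467 1.906
vertex 0.64 -1.756 2.245
vertex 0.377 -1.313 1.608
endloop
endfacet
facet normal 0.719 -0.396 -0.571
outer loop
vertex 1.343 -0.911 2.544
vertex 0.64 -1.756 2.245
vertex 1.081 -0.467 1.906
endloop
endfacet
facet normal 0.098 -0.349 -0.932
outer loop
vertex 3.766 1.34 -1.366
vertex 3.234 1.716 -1.563
vertex 3.906 1.814 -1.529
endloop
endfacet
facet normal 0.847 -0.069 0.528
outer loop
vertex 3.766 1.34 -1.366
vertex 3.906 1.814 -1.529
vertex 3.086 2.244 -0.157
endloop
endfacet
facet normal 0.098 -0.349 -0.932
outer loop
vertex 3.906 1.814 -1.529
vertex 3.234 1.716 -1.563
vertex 3.653 2.231 -1.712
endloop
endfacet
facet normal 0.764 0.584 0.274
outer loop
vertex 3.906 1.814 -1.529
vertex 3.653 2.231 -1.712
vertex 3.086 2.244 -0.157
endloop
endfacet
facet normal 0.099 -0.350 -0.931
outer loop
vertex 3.653 2.231 -1.712
vertex 3.234 1.716 -1.563
vertex 3.154 2.345 -1.808
endloop
endfacet
facet normal 0.210 0.975 0.068
outer loop
vertex 3.653 2.231 -1.712
vertex 3.154 2.345 -1.808
vertex 3.086 2.244 -0.157
endloop
endfacet
facet normal 0.098 -0.350 -0.931
outer loop
vertex 3.154 2.345 -1.808
vertex 3.234 1.716 -1.563
vertex 2.703 2.091 -1.76
endloop
endfacet
facet normal -0.488 0.872 0.033
outer loop
vertex 3.154 2.345 -1.808
vertex 2.703 2.091 -1.76
vertex 3.086 2.244 -0.157
endloop
endfacet
facet normal 0.098 -0.350 -0.931
outer loop
vertex 2.703 2.091 -1.76
vertex 3.234 1.716 -1.563
vertex 2.562 1.618 -1.597
endloop
endfacet
facet normal -0.922 0.339 0.188
outer loop
vertex 2.703 2.091 -1.76
vertex 2.562 1.618 -1.597
vertex 3.086 2.244 -0.157
endloop
endfacet
facet normal 0.098 -0.349 -0.932
outer loop
vertex 2.562 1.618 -1.597
vertex 3.234 1.716 -1.563
vertex 2.815 1.201 -1.414
endloop
endfacet
facet normal -0.840 -0.315 0.443
outer loop
vertex 2.562 1.618 -1.597
vertex 2.815 1.201 -1.414
vertex 3.086 2.244 -0.157
endloop
endfacet
facet normal 0.098 -0.349 -0.932
outer loop
vertex 2.815 1.201 -1.414
vertex 3.234 1.716 -1.563
vertex 3.314 1.087 -1.319
endloop
endfacet
facet normal -0.285 -0.707 0.648
outer loop
vertex 2.815 1.201 -1.414
vertex 3.314 1.087 -1.319
vertex 3.086 2.244 -0.157
endloop
endfacet
facet normal 0.098 -0.349 -0.932
outer loop
vertex 3.314 1.087 -1.319
vertex 3.234 1.716 -1.563
vertex 3.766 1.34 -1.366
endloop
endfacet
facet normal 0.410 -0.605 0.683
outer loop
vertex 3.314 1.087 -1.319
vertex 3.766 1.34 -1.366
vertex 3.086 2.244 -0.157
endloop
endfacet

endsolid
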